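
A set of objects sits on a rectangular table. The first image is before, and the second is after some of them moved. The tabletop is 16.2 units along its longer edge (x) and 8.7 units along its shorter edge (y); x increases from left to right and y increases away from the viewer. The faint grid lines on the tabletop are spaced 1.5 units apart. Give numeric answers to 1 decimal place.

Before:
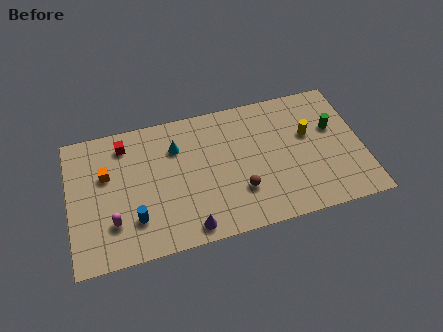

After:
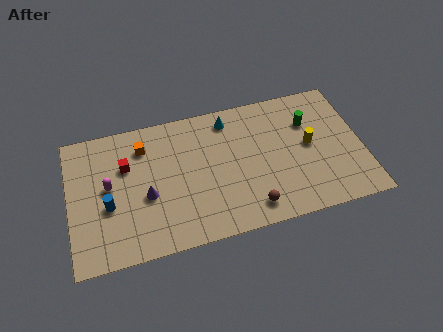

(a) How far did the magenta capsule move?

2.3

The magenta capsule moved from about (2.3, 2.4) to (2.2, 4.7), a distance of √(0.1² + 2.3²) ≈ 2.3.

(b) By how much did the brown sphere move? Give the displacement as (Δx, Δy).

(0.5, -1.2)

The brown sphere started near (9.3, 2.6) and ended near (9.8, 1.4).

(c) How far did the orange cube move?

2.5

The orange cube moved from about (2.1, 5.5) to (4.2, 6.8), a distance of √(2.1² + 1.3²) ≈ 2.5.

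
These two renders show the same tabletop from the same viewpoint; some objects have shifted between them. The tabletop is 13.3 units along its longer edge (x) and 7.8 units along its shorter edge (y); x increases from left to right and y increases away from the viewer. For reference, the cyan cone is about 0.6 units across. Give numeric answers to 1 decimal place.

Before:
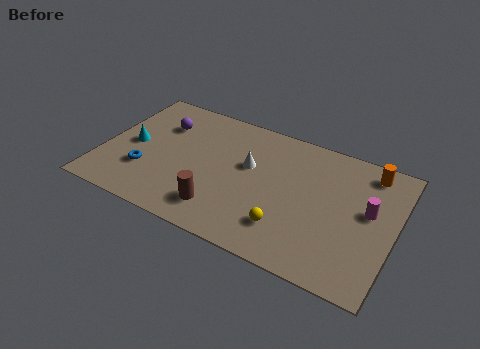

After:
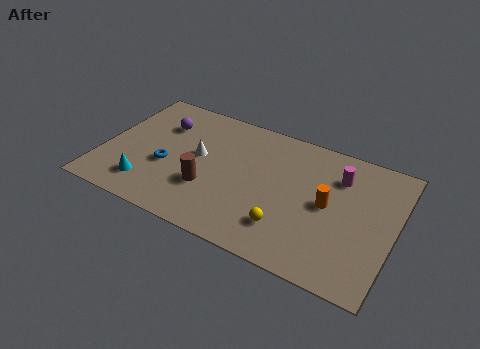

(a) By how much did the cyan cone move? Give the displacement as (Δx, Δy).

(1.0, -2.2)

The cyan cone started near (1.3, 3.8) and ended near (2.3, 1.6).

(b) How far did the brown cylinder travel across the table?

1.2

From (5.7, 1.6) to (5.0, 2.6), the brown cylinder covered √(0.7² + 1.0²) ≈ 1.2 units.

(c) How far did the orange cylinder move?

3.1

From (11.9, 6.7) to (10.3, 4.0), the orange cylinder covered √(1.6² + 2.7²) ≈ 3.1 units.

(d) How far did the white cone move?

2.3

The white cone was near (6.6, 4.7) before and (4.3, 4.3) after, so it travelled √(2.3² + 0.4²) ≈ 2.3 units.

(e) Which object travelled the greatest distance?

the orange cylinder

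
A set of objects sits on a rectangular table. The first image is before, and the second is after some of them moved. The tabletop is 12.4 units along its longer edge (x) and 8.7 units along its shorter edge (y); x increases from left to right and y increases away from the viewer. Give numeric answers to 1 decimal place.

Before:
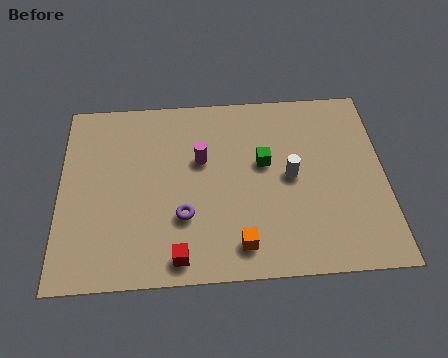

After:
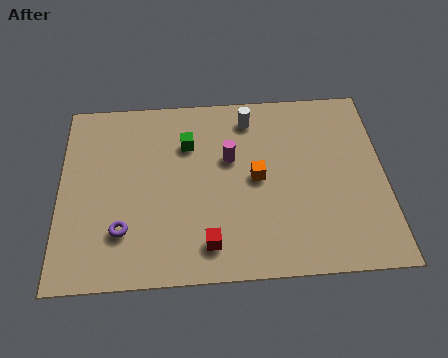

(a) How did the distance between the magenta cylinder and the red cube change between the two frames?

-0.5

They were about 4.5 units apart before and 4.0 after — 0.5 units closer together.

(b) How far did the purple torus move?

2.4

The purple torus moved from about (4.7, 2.8) to (2.4, 2.3), a distance of √(2.3² + 0.5²) ≈ 2.4.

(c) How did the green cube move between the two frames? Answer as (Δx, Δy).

(-2.9, 1.1)

The green cube was at about (7.8, 5.1) and moved to about (4.9, 6.2).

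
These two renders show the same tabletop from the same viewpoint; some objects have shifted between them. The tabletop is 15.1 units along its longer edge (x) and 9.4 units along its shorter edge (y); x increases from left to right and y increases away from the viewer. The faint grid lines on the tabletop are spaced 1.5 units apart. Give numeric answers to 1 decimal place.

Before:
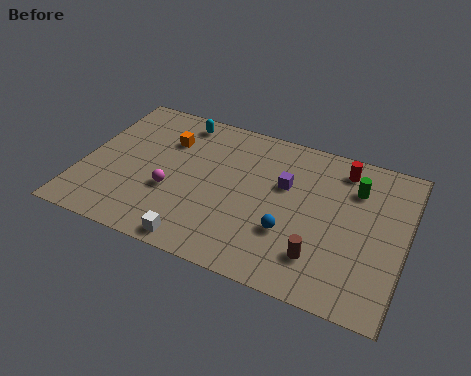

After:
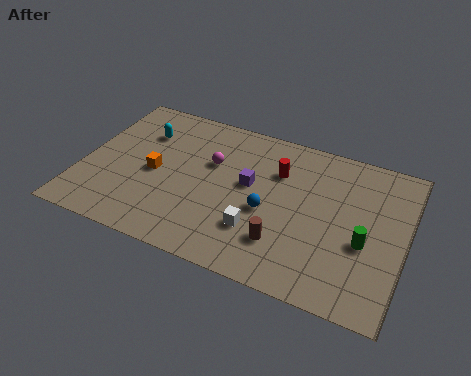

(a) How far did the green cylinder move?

3.2

The green cylinder moved from about (12.6, 6.9) to (13.3, 3.8), a distance of √(0.7² + 3.1²) ≈ 3.2.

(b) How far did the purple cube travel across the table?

1.7

The purple cube was near (9.4, 5.9) before and (7.8, 5.3) after, so it travelled √(1.6² + 0.6²) ≈ 1.7 units.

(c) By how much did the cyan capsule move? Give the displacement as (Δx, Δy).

(-1.6, -1.4)

From the two frames, the cyan capsule sits at roughly (4.1, 8.2) before and (2.5, 6.8) after.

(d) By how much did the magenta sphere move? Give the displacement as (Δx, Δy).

(1.6, 2.5)

The magenta sphere was at about (4.3, 3.5) and moved to about (5.9, 6.0).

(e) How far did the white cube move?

3.2

The white cube was near (5.9, 0.9) before and (8.5, 2.7) after, so it travelled √(2.6² + 1.8²) ≈ 3.2 units.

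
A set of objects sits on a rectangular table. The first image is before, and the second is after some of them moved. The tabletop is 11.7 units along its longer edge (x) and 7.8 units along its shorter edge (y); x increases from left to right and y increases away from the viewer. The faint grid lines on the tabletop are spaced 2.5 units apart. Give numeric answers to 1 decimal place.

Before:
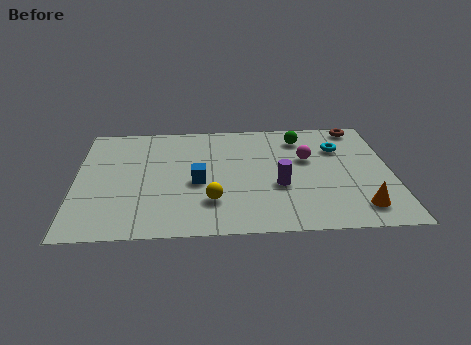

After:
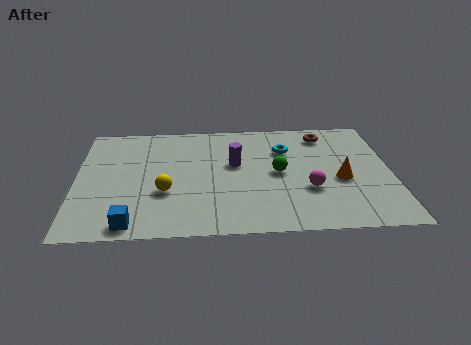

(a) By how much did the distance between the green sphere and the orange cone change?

-2.9

Before: roughly 5.3 units apart; after: 2.4. That's 2.9 units closer together.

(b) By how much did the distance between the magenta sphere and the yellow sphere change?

+0.8

They were about 4.5 units apart before and 5.3 after — 0.8 units further apart.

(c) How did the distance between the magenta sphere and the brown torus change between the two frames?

+0.9

They were about 3.0 units apart before and 3.9 after — 0.9 units further apart.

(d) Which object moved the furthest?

the blue cube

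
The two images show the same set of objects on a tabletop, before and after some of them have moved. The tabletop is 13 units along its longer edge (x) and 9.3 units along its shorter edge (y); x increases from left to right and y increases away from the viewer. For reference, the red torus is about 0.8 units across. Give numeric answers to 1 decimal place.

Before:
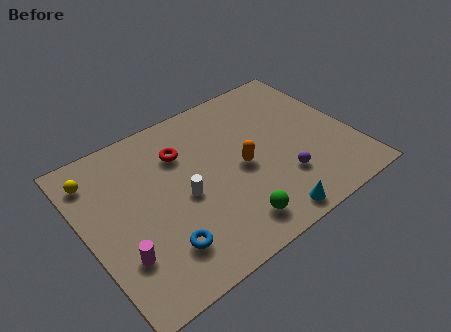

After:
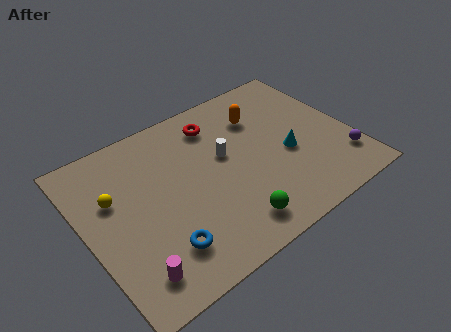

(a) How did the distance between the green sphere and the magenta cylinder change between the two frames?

-0.4

The distance was about 5.2 in the first image and 4.8 in the second, so they moved 0.4 units closer together.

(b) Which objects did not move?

the green sphere and the blue torus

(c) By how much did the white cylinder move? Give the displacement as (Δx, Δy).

(2.3, 1.2)

The white cylinder was at about (4.6, 4.2) and moved to about (6.9, 5.4).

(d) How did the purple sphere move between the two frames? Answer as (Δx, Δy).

(3.0, -0.5)

The purple sphere started near (9.2, 2.6) and ended near (12.2, 2.1).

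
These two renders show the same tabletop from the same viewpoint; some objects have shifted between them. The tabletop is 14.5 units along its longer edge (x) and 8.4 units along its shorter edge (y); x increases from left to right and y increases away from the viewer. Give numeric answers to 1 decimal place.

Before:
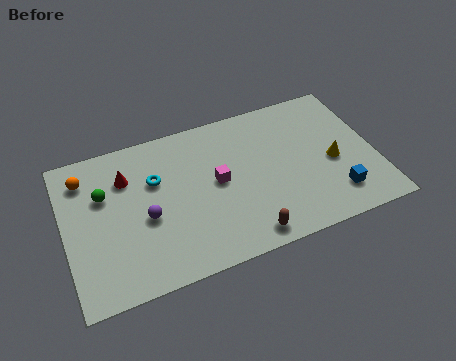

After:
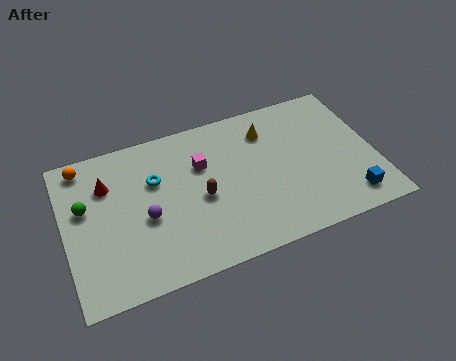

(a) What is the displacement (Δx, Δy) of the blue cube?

(0.6, -0.4)

The blue cube started near (12.4, 1.8) and ended near (13.0, 1.4).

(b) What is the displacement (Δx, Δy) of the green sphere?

(-0.9, -0.4)

The green sphere started near (1.9, 5.5) and ended near (1.0, 5.1).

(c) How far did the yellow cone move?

4.0

The yellow cone moved from about (12.5, 3.7) to (9.7, 6.5), a distance of √(2.8² + 2.8²) ≈ 4.0.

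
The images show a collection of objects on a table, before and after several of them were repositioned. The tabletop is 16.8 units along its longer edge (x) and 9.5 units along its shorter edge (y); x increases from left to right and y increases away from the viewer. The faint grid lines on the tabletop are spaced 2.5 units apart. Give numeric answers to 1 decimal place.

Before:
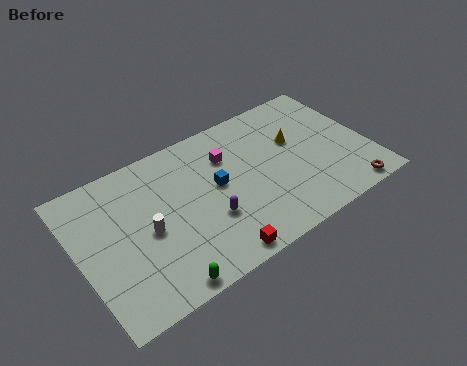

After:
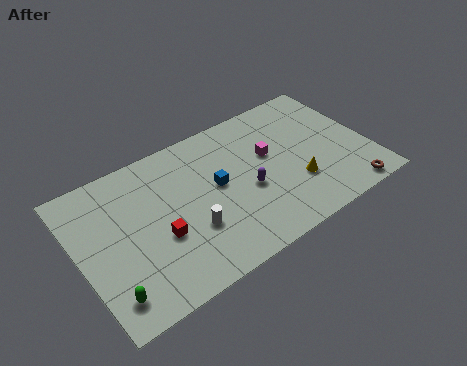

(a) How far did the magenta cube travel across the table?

2.5

From (8.9, 6.8) to (11.2, 5.7), the magenta cube covered √(2.3² + 1.1²) ≈ 2.5 units.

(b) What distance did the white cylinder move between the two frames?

2.6

The white cylinder moved from about (3.8, 4.4) to (6.1, 3.2), a distance of √(2.3² + 1.2²) ≈ 2.6.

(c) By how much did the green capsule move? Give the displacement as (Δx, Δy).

(-2.8, 0.9)

The green capsule was at about (4.0, 0.8) and moved to about (1.2, 1.7).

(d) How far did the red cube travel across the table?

3.9

The red cube was near (7.1, 0.9) before and (4.4, 3.7) after, so it travelled √(2.7² + 2.8²) ≈ 3.9 units.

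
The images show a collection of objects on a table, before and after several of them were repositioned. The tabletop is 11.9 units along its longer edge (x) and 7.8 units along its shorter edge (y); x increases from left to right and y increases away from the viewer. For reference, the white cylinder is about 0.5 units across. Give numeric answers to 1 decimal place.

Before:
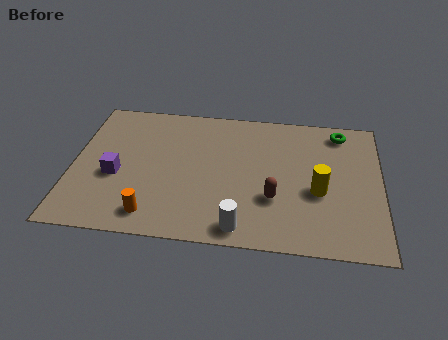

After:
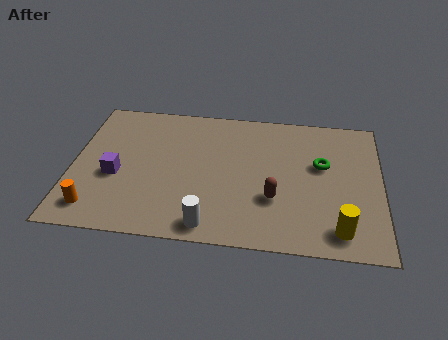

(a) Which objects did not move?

the purple cube and the brown capsule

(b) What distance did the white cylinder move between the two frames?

1.2

The white cylinder was near (6.6, 0.9) before and (5.4, 0.9) after, so it travelled √(1.2² + 0.0²) ≈ 1.2 units.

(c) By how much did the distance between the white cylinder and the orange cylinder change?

+1.0

The distance was about 3.4 in the first image and 4.4 in the second, so they moved 1.0 units further apart.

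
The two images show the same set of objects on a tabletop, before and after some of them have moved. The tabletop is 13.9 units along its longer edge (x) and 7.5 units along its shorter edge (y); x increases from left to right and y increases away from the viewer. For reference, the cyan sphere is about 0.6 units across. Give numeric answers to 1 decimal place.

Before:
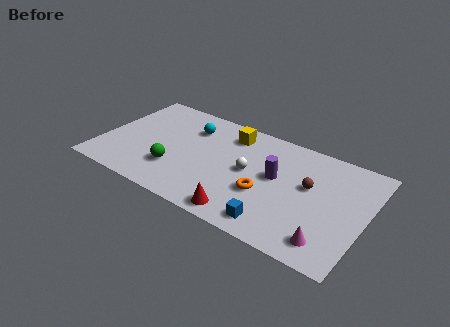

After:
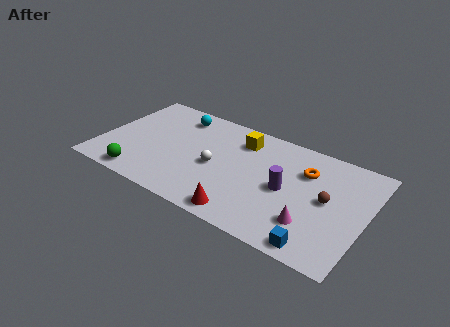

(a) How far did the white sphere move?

1.8

The white sphere was near (7.8, 3.9) before and (6.1, 3.4) after, so it travelled √(1.7² + 0.5²) ≈ 1.8 units.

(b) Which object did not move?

the red cone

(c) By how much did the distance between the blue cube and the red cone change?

+2.2

Before: roughly 1.6 units apart; after: 3.8. That's 2.2 units further apart.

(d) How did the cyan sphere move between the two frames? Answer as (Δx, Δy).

(-0.8, 0.6)

The cyan sphere was at about (4.4, 5.6) and moved to about (3.6, 6.2).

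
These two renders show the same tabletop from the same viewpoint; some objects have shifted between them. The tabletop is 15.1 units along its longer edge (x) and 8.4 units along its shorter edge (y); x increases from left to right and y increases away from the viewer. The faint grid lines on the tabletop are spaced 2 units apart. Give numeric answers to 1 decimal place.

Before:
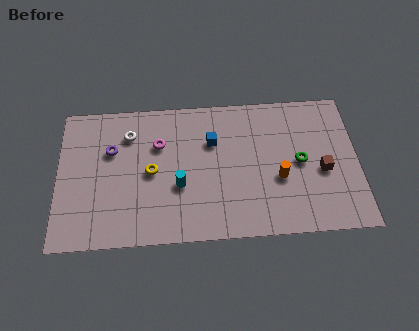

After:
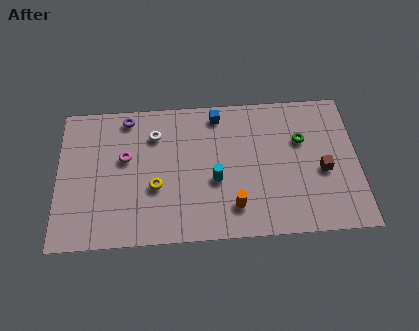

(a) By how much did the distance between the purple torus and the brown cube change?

-0.3

They were about 10.8 units apart before and 10.5 after — 0.3 units closer together.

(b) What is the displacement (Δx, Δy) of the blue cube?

(0.3, 1.6)

The blue cube was at about (7.8, 5.7) and moved to about (8.1, 7.3).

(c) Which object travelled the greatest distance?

the orange cylinder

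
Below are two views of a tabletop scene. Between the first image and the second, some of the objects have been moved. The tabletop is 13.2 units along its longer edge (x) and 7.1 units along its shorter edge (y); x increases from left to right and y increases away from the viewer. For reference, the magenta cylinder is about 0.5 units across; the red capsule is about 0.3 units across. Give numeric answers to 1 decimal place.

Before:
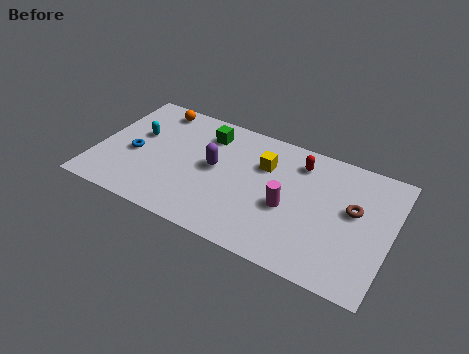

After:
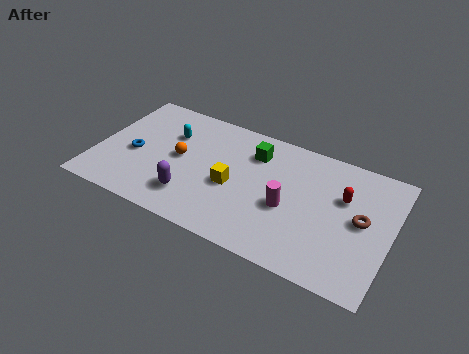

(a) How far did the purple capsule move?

2.2

The purple capsule moved from about (5.3, 3.8) to (4.5, 1.7), a distance of √(0.8² + 2.1²) ≈ 2.2.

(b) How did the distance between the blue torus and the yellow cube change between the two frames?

-1.5

The distance was about 6.0 in the first image and 4.5 in the second, so they moved 1.5 units closer together.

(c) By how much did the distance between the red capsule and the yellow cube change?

+3.3

The distance was about 1.7 in the first image and 5.0 in the second, so they moved 3.3 units further apart.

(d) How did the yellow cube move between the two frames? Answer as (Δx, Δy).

(-1.2, -1.8)

The yellow cube was at about (7.4, 4.9) and moved to about (6.2, 3.1).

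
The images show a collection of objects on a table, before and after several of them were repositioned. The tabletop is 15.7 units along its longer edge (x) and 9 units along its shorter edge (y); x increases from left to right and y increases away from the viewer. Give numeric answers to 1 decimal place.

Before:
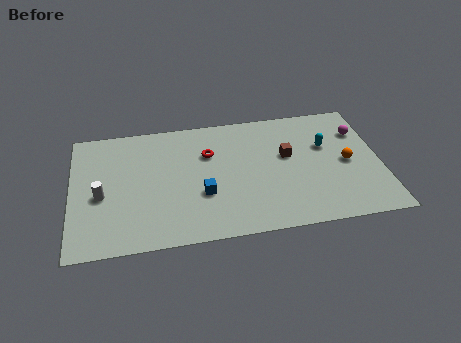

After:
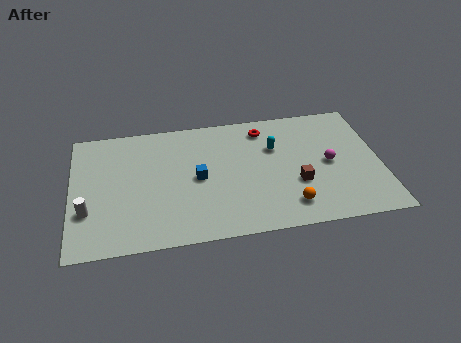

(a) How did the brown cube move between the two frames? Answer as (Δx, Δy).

(0.4, -2.1)

From the two frames, the brown cube sits at roughly (11.0, 5.3) before and (11.4, 3.2) after.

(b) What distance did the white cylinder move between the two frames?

1.2

The white cylinder moved from about (1.5, 3.9) to (0.8, 2.9), a distance of √(0.7² + 1.0²) ≈ 1.2.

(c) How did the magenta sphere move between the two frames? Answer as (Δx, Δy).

(-1.7, -2.1)

The magenta sphere was at about (14.8, 6.5) and moved to about (13.1, 4.4).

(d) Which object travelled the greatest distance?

the orange sphere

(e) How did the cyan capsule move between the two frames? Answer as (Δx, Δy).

(-2.6, 0.3)

From the two frames, the cyan capsule sits at roughly (13.0, 5.7) before and (10.4, 6.0) after.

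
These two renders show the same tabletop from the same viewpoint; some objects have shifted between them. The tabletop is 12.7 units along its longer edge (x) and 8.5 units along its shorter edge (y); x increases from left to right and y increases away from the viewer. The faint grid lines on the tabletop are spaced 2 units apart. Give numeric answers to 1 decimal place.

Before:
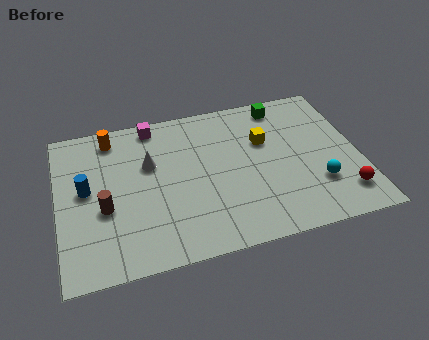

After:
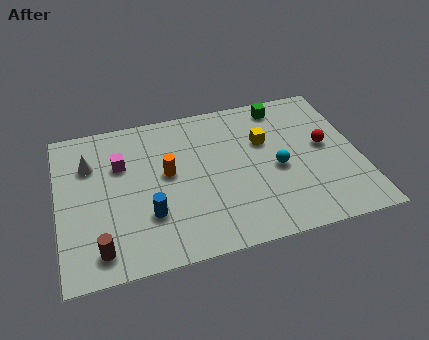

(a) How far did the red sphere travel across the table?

2.9

From (11.8, 1.7) to (11.3, 4.6), the red sphere covered √(0.5² + 2.9²) ≈ 2.9 units.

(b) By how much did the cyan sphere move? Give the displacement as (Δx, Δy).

(-1.6, 1.3)

From the two frames, the cyan sphere sits at roughly (10.8, 2.5) before and (9.2, 3.8) after.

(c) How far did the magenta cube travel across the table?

2.4

The magenta cube moved from about (4.2, 7.6) to (2.7, 5.7), a distance of √(1.5² + 1.9²) ≈ 2.4.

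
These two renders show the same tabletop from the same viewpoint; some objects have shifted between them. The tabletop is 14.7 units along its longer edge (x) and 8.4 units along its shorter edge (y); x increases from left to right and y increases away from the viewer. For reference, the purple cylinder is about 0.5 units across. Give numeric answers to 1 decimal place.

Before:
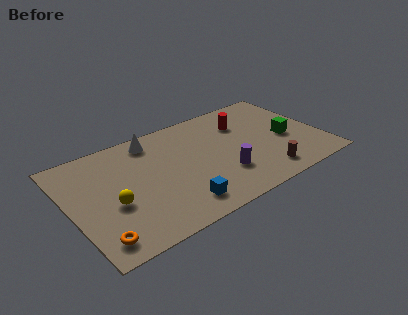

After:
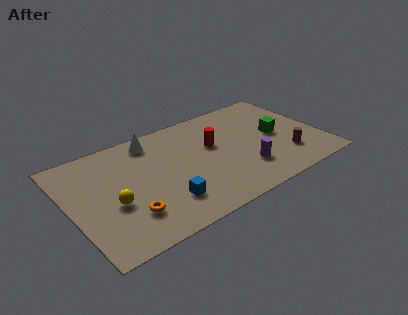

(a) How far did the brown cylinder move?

1.7

The brown cylinder was near (10.9, 1.4) before and (12.4, 2.2) after, so it travelled √(1.5² + 0.8²) ≈ 1.7 units.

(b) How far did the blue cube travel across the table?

0.9

The blue cube was near (5.8, 1.5) before and (5.1, 2.1) after, so it travelled √(0.7² + 0.6²) ≈ 0.9 units.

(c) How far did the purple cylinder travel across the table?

1.3

The purple cylinder moved from about (8.6, 2.5) to (9.9, 2.3), a distance of √(1.3² + 0.2²) ≈ 1.3.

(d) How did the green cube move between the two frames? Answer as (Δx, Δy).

(-0.5, 0.5)

The green cube was at about (12.7, 3.7) and moved to about (12.2, 4.2).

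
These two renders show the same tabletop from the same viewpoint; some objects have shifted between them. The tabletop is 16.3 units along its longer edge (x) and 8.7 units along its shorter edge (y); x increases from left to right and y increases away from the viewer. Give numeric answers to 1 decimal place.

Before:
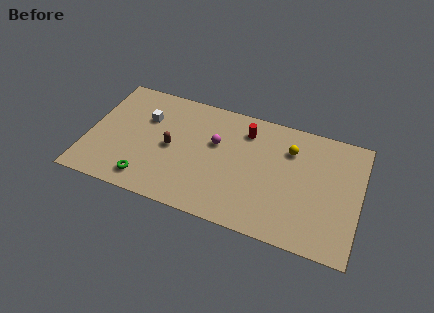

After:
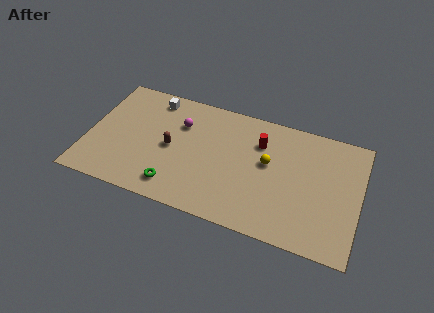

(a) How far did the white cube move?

1.6

The white cube moved from about (3.3, 5.9) to (3.6, 7.5), a distance of √(0.3² + 1.6²) ≈ 1.6.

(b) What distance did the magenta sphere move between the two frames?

2.3

The magenta sphere was near (7.6, 5.4) before and (5.4, 6.1) after, so it travelled √(2.2² + 0.7²) ≈ 2.3 units.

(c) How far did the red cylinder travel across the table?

1.1

The red cylinder moved from about (9.3, 6.9) to (10.2, 6.3), a distance of √(0.9² + 0.6²) ≈ 1.1.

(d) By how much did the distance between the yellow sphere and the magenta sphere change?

+1.0

They were about 4.5 units apart before and 5.5 after — 1.0 units further apart.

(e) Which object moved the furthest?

the magenta sphere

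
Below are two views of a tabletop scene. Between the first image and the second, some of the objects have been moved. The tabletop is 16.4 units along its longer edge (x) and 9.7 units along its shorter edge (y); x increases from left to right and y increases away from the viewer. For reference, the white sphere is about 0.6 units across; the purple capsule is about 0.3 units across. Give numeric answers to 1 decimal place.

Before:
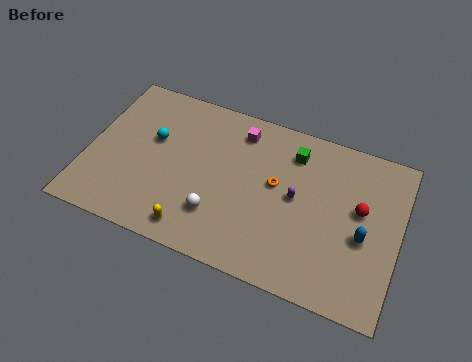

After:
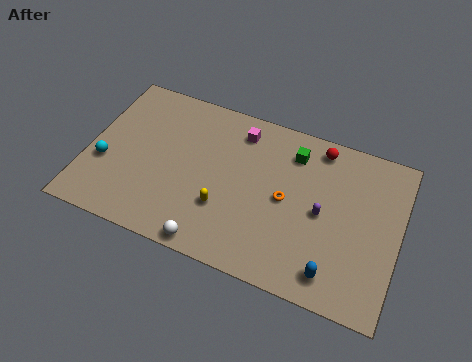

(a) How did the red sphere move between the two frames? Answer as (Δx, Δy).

(-2.4, 2.9)

From the two frames, the red sphere sits at roughly (14.3, 5.6) before and (11.9, 8.5) after.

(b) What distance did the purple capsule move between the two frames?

1.5

The purple capsule moved from about (11.0, 5.1) to (12.4, 4.7), a distance of √(1.4² + 0.4²) ≈ 1.5.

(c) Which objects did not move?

the magenta cube and the green cube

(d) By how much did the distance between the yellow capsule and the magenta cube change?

-2.0

They were about 6.9 units apart before and 4.9 after — 2.0 units closer together.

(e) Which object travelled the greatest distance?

the red sphere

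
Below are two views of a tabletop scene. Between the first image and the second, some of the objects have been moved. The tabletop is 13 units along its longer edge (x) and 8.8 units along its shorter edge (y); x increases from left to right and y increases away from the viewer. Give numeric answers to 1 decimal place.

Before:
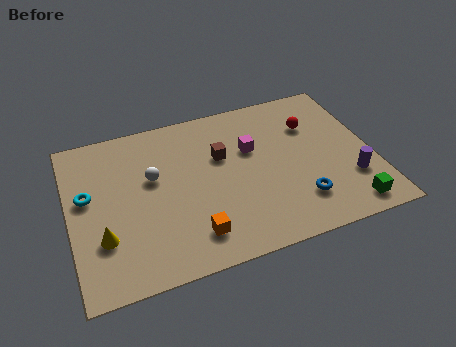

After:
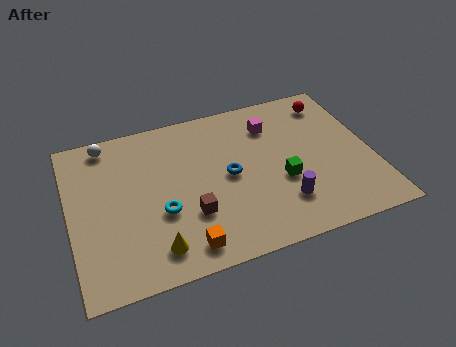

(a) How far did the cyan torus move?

3.5

The cyan torus was near (0.8, 5.1) before and (3.8, 3.3) after, so it travelled √(3.0² + 1.8²) ≈ 3.5 units.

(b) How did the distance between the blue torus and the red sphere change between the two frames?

+1.4

They were about 4.2 units apart before and 5.6 after — 1.4 units further apart.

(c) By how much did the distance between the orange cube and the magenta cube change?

+2.1

The distance was about 4.9 in the first image and 7.0 in the second, so they moved 2.1 units further apart.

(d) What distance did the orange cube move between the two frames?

0.6

The orange cube was near (5.0, 1.7) before and (4.6, 1.2) after, so it travelled √(0.4² + 0.5²) ≈ 0.6 units.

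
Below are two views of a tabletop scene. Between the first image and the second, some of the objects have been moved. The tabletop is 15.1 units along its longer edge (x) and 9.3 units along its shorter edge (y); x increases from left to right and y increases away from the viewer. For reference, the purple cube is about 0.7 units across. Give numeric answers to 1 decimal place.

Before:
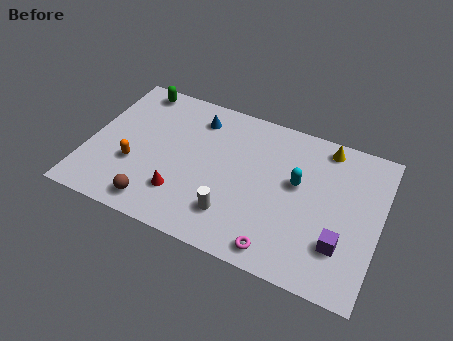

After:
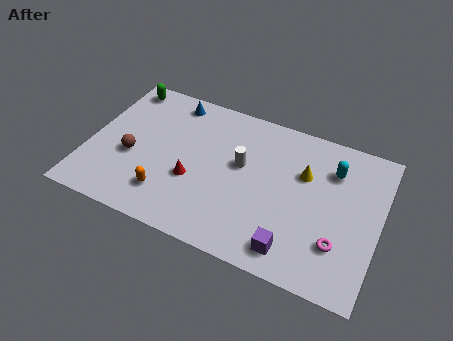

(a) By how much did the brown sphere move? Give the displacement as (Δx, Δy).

(-1.6, 2.5)

From the two frames, the brown sphere sits at roughly (3.9, 1.3) before and (2.3, 3.8) after.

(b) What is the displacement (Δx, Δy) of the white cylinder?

(0.1, 3.2)

The white cylinder was at about (7.8, 2.2) and moved to about (7.9, 5.4).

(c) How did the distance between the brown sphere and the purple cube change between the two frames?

-0.5

They were about 9.5 units apart before and 9.0 after — 0.5 units closer together.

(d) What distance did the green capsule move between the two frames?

0.7

From (1.9, 8.3) to (1.2, 8.2), the green capsule covered √(0.7² + 0.1²) ≈ 0.7 units.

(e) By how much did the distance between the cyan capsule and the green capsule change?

+2.0

The distance was about 9.4 in the first image and 11.4 in the second, so they moved 2.0 units further apart.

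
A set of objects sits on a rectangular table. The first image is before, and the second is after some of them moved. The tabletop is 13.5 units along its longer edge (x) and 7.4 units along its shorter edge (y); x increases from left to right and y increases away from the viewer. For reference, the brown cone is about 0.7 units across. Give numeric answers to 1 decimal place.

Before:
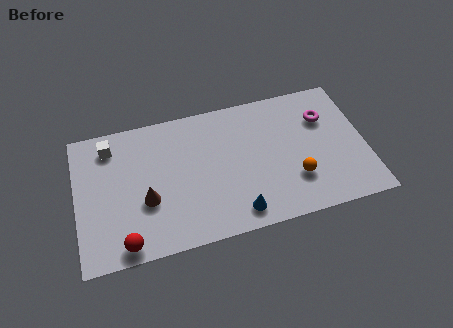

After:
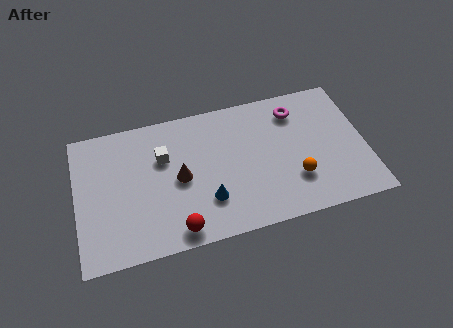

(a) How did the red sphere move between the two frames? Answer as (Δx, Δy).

(2.4, 0.1)

The red sphere started near (2.1, 0.8) and ended near (4.5, 0.9).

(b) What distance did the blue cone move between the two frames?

1.6

From (7.3, 1.1) to (6.0, 2.1), the blue cone covered √(1.3² + 1.0²) ≈ 1.6 units.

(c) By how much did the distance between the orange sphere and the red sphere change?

-2.4

Before: roughly 8.1 units apart; after: 5.7. That's 2.4 units closer together.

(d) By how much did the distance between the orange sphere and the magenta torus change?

+0.3

The distance was about 3.4 in the first image and 3.7 in the second, so they moved 0.3 units further apart.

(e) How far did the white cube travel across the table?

2.7

The white cube was near (1.7, 6.1) before and (4.1, 4.9) after, so it travelled √(2.4² + 1.2²) ≈ 2.7 units.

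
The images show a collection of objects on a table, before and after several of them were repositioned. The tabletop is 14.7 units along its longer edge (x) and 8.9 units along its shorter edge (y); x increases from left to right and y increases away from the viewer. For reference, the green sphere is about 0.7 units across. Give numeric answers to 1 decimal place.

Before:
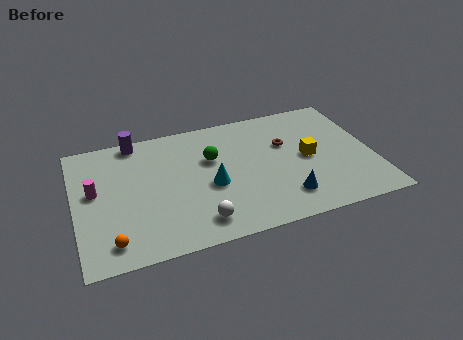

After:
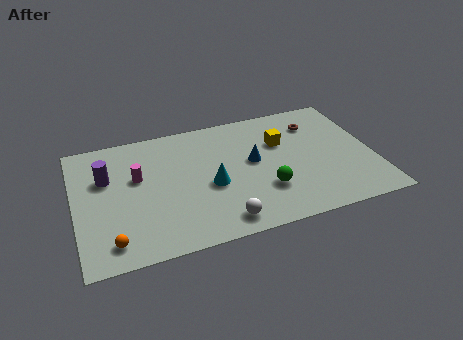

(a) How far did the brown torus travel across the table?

1.9

From (10.5, 5.7) to (12.1, 6.8), the brown torus covered √(1.6² + 1.1²) ≈ 1.9 units.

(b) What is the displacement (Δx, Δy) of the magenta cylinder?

(2.1, 0.4)

The magenta cylinder started near (1.0, 5.0) and ended near (3.1, 5.4).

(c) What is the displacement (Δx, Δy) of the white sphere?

(1.1, -0.3)

The white sphere started near (5.8, 1.5) and ended near (6.9, 1.2).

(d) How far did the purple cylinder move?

2.8

The purple cylinder was near (3.2, 8.1) before and (1.6, 5.8) after, so it travelled √(1.6² + 2.3²) ≈ 2.8 units.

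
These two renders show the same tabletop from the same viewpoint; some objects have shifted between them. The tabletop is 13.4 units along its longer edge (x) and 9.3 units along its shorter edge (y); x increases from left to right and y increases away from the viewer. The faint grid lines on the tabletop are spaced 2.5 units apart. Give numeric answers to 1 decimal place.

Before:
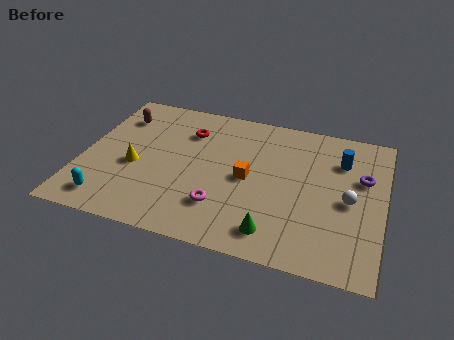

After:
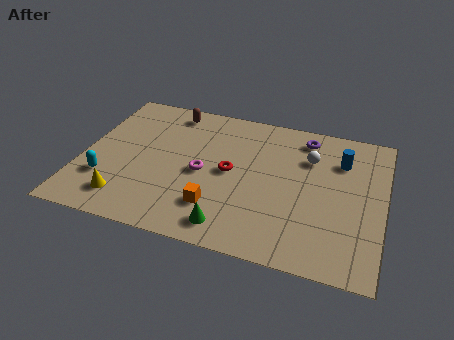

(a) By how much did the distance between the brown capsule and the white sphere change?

-4.4

Before: roughly 11.0 units apart; after: 6.6. That's 4.4 units closer together.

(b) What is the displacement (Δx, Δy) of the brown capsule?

(2.3, 1.0)

The brown capsule started near (1.3, 7.1) and ended near (3.6, 8.1).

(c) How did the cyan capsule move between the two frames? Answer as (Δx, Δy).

(-0.3, 1.3)

From the two frames, the cyan capsule sits at roughly (1.5, 1.4) before and (1.2, 2.7) after.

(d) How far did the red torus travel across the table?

3.0

From (4.5, 6.9) to (6.6, 4.7), the red torus covered √(2.1² + 2.2²) ≈ 3.0 units.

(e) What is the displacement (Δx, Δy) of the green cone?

(-1.9, -0.2)

From the two frames, the green cone sits at roughly (8.8, 1.5) before and (6.9, 1.3) after.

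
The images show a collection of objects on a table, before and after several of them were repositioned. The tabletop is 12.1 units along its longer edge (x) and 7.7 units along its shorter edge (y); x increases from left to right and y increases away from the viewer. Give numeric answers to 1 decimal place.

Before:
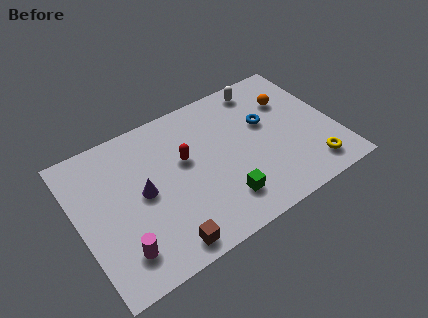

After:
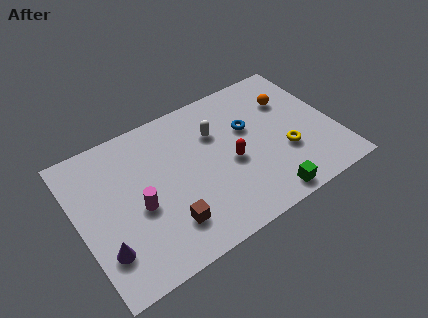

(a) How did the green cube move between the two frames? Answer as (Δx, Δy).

(1.9, -0.9)

From the two frames, the green cube sits at roughly (6.4, 1.7) before and (8.3, 0.8) after.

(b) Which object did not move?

the orange sphere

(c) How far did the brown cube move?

0.9

From (3.5, 0.9) to (3.8, 1.8), the brown cube covered √(0.3² + 0.9²) ≈ 0.9 units.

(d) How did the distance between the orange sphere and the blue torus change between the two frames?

+0.7

They were about 1.5 units apart before and 2.2 after — 0.7 units further apart.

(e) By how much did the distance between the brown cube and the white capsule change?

-3.6

They were about 8.1 units apart before and 4.5 after — 3.6 units closer together.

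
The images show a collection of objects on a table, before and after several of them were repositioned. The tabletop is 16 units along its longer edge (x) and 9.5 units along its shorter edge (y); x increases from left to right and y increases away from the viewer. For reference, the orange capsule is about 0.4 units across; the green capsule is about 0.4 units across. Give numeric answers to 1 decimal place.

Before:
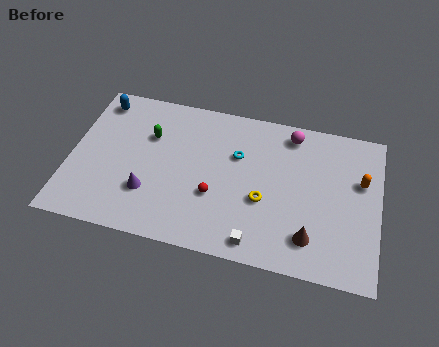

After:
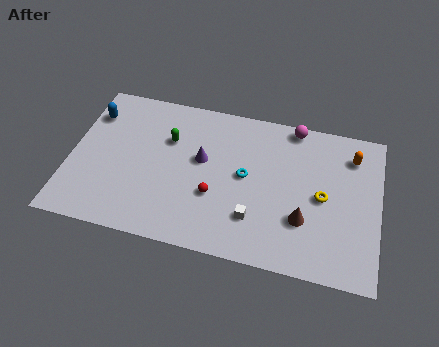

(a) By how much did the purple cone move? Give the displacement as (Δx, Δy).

(2.6, 2.7)

The purple cone was at about (4.2, 2.8) and moved to about (6.8, 5.5).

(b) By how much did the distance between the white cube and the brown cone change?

-0.3

They were about 2.8 units apart before and 2.5 after — 0.3 units closer together.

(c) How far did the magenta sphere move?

0.5

From (11.3, 8.2) to (11.4, 8.7), the magenta sphere covered √(0.1² + 0.5²) ≈ 0.5 units.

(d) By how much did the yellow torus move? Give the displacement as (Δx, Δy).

(3.0, 0.9)

The yellow torus started near (10.1, 3.7) and ended near (13.1, 4.6).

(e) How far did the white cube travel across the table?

1.4

The white cube moved from about (9.9, 1.1) to (9.7, 2.5), a distance of √(0.2² + 1.4²) ≈ 1.4.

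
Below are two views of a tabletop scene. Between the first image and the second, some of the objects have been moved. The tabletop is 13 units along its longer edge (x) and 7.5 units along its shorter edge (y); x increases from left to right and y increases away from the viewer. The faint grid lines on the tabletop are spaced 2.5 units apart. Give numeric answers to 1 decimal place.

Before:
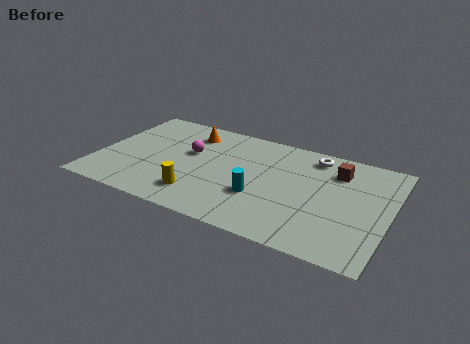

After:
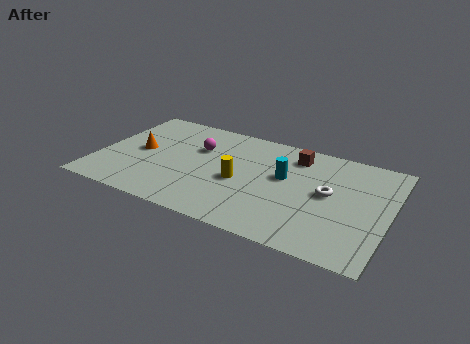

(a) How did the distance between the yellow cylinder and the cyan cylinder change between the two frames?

-0.6

Before: roughly 2.8 units apart; after: 2.2. That's 0.6 units closer together.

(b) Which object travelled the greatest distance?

the orange cone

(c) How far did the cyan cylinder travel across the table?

2.0

The cyan cylinder was near (7.4, 2.6) before and (8.3, 4.4) after, so it travelled √(0.9² + 1.8²) ≈ 2.0 units.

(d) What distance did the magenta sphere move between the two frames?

0.6

The magenta sphere moved from about (4.0, 4.5) to (4.3, 5.0), a distance of √(0.3² + 0.5²) ≈ 0.6.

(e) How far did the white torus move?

2.6

The white torus moved from about (9.4, 6.4) to (10.3, 4.0), a distance of √(0.9² + 2.4²) ≈ 2.6.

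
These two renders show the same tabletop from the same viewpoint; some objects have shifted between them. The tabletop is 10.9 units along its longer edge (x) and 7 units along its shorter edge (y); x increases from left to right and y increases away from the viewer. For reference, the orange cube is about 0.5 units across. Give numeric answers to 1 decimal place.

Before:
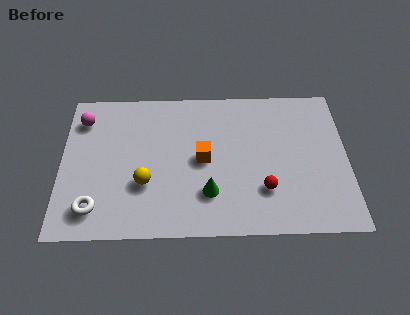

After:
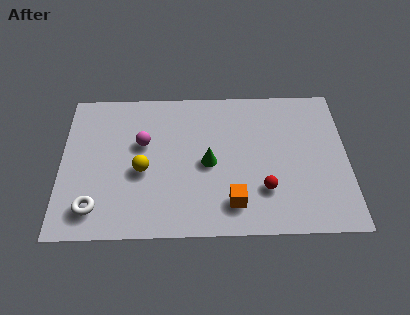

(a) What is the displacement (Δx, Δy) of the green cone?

(0.0, 1.4)

The green cone was at about (5.6, 1.9) and moved to about (5.6, 3.3).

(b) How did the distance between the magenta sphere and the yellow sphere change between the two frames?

-2.6

The distance was about 3.9 in the first image and 1.3 in the second, so they moved 2.6 units closer together.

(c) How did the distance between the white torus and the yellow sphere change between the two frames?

+0.3

Before: roughly 2.2 units apart; after: 2.5. That's 0.3 units further apart.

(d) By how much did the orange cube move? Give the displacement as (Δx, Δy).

(1.1, -2.1)

The orange cube was at about (5.4, 3.5) and moved to about (6.5, 1.4).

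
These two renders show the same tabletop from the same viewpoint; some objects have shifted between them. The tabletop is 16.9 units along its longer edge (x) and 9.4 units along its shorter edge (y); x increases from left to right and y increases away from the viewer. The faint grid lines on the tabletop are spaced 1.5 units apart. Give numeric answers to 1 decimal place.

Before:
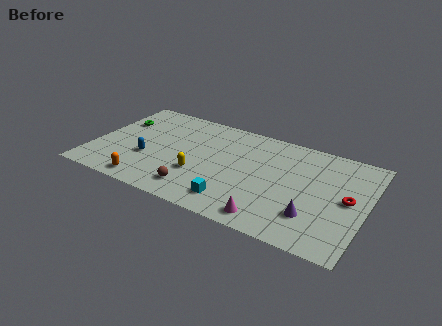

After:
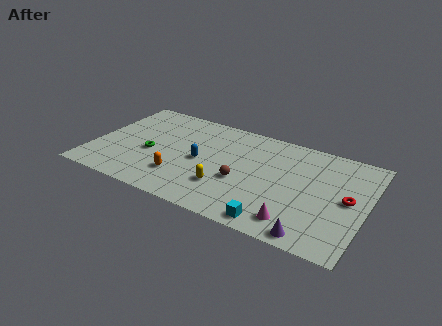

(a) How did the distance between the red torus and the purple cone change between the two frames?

+1.3

They were about 3.0 units apart before and 4.3 after — 1.3 units further apart.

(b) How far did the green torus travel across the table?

3.4

From (1.2, 6.4) to (3.6, 4.0), the green torus covered √(2.4² + 2.4²) ≈ 3.4 units.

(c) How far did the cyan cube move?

2.7

From (9.2, 1.7) to (11.8, 1.0), the cyan cube covered √(2.6² + 0.7²) ≈ 2.7 units.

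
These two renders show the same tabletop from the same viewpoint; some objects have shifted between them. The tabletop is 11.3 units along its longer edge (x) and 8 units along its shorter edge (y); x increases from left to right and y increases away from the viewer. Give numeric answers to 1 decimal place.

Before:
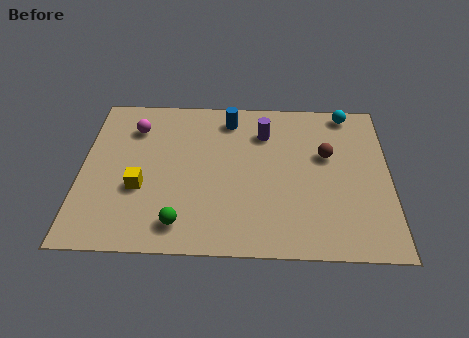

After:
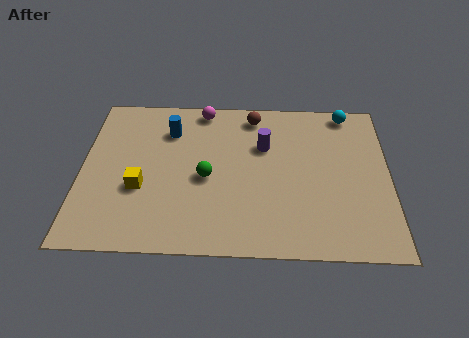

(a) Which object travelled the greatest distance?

the brown sphere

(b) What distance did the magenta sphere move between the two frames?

2.7

The magenta sphere moved from about (1.9, 6.1) to (4.4, 7.2), a distance of √(2.5² + 1.1²) ≈ 2.7.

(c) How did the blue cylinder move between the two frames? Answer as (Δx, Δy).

(-2.2, -0.7)

The blue cylinder was at about (5.4, 6.7) and moved to about (3.2, 6.0).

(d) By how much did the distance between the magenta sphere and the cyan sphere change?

-2.6

They were about 8.0 units apart before and 5.4 after — 2.6 units closer together.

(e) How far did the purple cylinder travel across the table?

0.7

From (6.7, 6.0) to (6.7, 5.3), the purple cylinder covered √(0.0² + 0.7²) ≈ 0.7 units.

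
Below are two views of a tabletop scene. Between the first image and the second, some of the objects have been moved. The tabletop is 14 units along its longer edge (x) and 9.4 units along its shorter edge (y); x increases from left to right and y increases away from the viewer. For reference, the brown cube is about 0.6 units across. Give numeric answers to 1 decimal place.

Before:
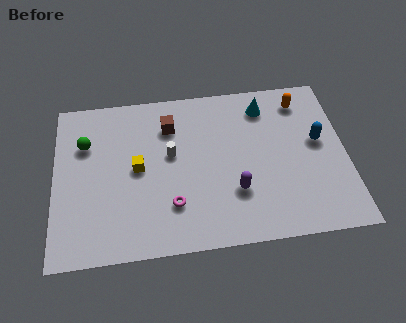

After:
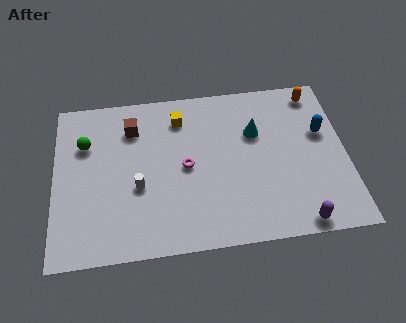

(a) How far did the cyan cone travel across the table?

1.6

The cyan cone was near (10.2, 7.7) before and (9.7, 6.2) after, so it travelled √(0.5² + 1.5²) ≈ 1.6 units.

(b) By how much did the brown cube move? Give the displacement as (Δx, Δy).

(-1.8, 0.1)

The brown cube was at about (5.6, 7.1) and moved to about (3.8, 7.2).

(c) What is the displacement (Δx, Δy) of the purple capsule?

(2.9, -2.1)

The purple capsule was at about (8.6, 2.9) and moved to about (11.5, 0.8).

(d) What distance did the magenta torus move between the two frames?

2.2

The magenta torus moved from about (5.6, 2.5) to (6.3, 4.6), a distance of √(0.7² + 2.1²) ≈ 2.2.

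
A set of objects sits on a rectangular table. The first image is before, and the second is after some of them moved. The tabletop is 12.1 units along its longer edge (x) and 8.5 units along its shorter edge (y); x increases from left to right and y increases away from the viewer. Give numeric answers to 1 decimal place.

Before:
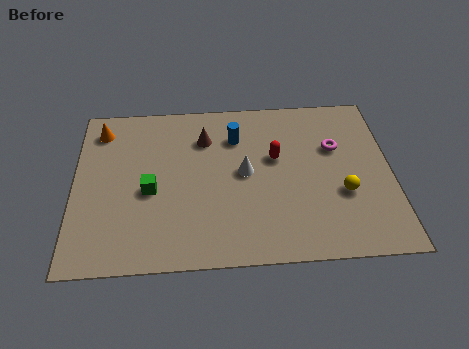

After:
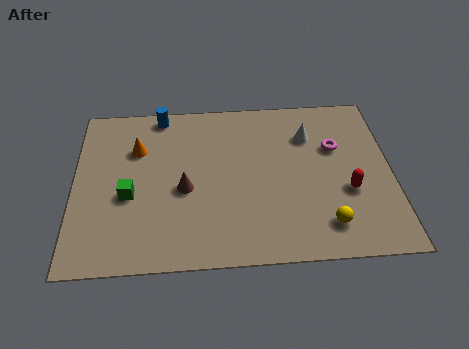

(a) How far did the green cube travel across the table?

0.8

The green cube was near (2.9, 3.7) before and (2.1, 3.5) after, so it travelled √(0.8² + 0.2²) ≈ 0.8 units.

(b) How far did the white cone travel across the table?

3.1

The white cone moved from about (6.5, 4.4) to (9.0, 6.2), a distance of √(2.5² + 1.8²) ≈ 3.1.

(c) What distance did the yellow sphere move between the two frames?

1.7

The yellow sphere was near (10.2, 3.1) before and (9.5, 1.6) after, so it travelled √(0.7² + 1.5²) ≈ 1.7 units.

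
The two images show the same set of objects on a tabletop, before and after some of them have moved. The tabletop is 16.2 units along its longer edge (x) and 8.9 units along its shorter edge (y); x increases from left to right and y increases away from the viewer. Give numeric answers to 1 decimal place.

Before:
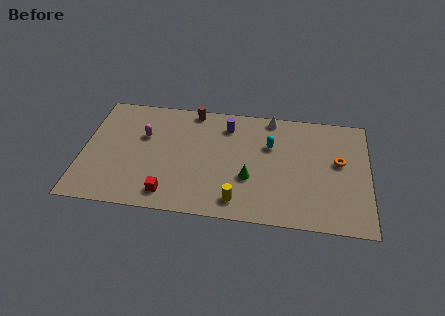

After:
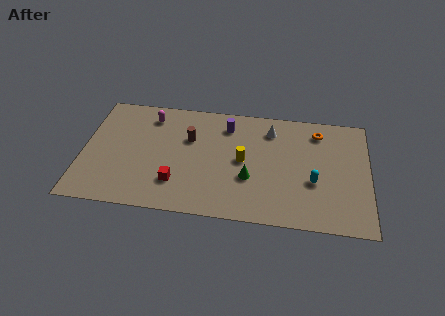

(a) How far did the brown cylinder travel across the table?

2.3

From (6.1, 8.1) to (6.0, 5.8), the brown cylinder covered √(0.1² + 2.3²) ≈ 2.3 units.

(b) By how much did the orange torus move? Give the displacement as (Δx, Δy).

(-1.2, 2.2)

From the two frames, the orange torus sits at roughly (14.5, 5.1) before and (13.3, 7.3) after.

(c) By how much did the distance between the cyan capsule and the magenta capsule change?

+3.0

Before: roughly 7.2 units apart; after: 10.2. That's 3.0 units further apart.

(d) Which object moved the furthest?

the cyan capsule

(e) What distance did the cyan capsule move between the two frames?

3.5

The cyan capsule was near (10.6, 5.9) before and (13.1, 3.4) after, so it travelled √(2.5² + 2.5²) ≈ 3.5 units.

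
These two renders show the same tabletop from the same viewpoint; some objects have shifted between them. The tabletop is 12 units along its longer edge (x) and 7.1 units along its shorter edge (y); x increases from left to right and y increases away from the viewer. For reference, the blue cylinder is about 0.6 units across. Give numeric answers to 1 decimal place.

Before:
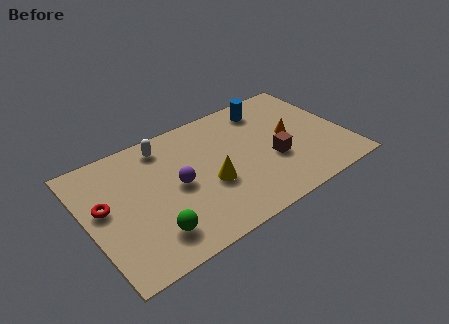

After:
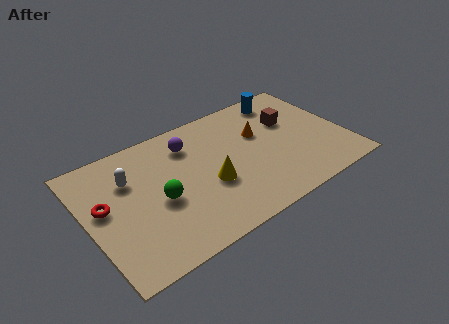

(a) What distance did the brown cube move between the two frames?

2.2

The brown cube moved from about (8.5, 2.7) to (9.7, 4.6), a distance of √(1.2² + 1.9²) ≈ 2.2.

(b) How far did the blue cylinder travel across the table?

0.9

The blue cylinder was near (8.8, 5.9) before and (9.7, 6.1) after, so it travelled √(0.9² + 0.2²) ≈ 0.9 units.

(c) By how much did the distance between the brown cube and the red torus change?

+1.1

Before: roughly 7.8 units apart; after: 8.9. That's 1.1 units further apart.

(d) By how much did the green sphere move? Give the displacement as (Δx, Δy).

(0.6, 1.6)

From the two frames, the green sphere sits at roughly (2.6, 1.5) before and (3.2, 3.1) after.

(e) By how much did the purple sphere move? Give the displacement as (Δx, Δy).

(0.9, 2.0)

The purple sphere started near (4.1, 3.5) and ended near (5.0, 5.5).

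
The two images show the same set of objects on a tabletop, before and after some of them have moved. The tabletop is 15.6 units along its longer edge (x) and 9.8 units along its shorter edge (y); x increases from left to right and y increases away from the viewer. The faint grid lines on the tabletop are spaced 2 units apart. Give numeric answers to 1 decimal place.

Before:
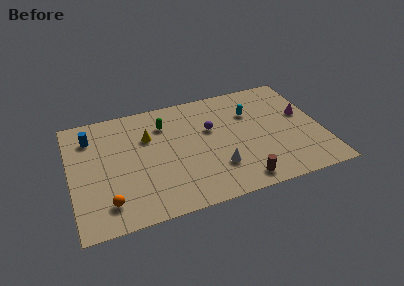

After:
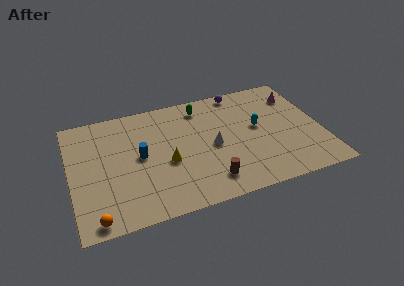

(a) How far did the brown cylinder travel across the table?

2.0

The brown cylinder moved from about (10.2, 1.2) to (8.3, 1.8), a distance of √(1.9² + 0.6²) ≈ 2.0.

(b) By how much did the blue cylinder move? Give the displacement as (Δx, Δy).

(2.9, -2.5)

The blue cylinder was at about (1.4, 7.6) and moved to about (4.3, 5.1).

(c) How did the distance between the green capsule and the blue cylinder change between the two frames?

+0.5

The distance was about 4.6 in the first image and 5.1 in the second, so they moved 0.5 units further apart.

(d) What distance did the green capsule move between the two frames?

2.5

The green capsule was near (6.0, 7.4) before and (8.4, 8.2) after, so it travelled √(2.4² + 0.8²) ≈ 2.5 units.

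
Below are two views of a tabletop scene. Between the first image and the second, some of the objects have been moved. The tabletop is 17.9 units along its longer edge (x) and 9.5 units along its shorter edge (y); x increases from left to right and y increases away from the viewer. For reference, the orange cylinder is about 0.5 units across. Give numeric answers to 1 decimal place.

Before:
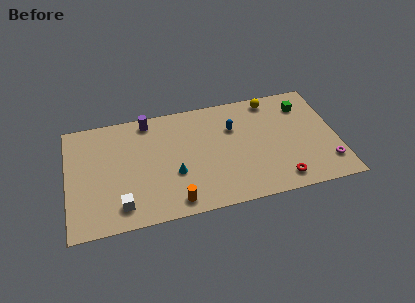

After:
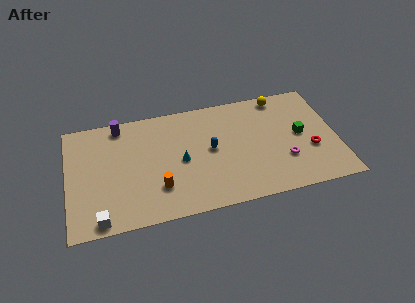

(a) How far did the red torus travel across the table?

3.0

The red torus moved from about (13.9, 1.4) to (16.1, 3.5), a distance of √(2.2² + 2.1²) ≈ 3.0.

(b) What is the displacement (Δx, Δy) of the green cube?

(-0.4, -2.5)

The green cube was at about (15.9, 7.4) and moved to about (15.5, 4.9).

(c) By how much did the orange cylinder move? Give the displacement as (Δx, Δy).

(-1.0, 1.4)

The orange cylinder was at about (6.9, 1.2) and moved to about (5.9, 2.6).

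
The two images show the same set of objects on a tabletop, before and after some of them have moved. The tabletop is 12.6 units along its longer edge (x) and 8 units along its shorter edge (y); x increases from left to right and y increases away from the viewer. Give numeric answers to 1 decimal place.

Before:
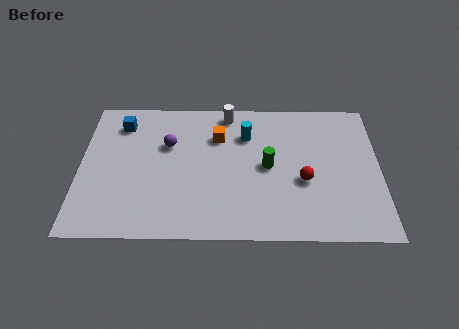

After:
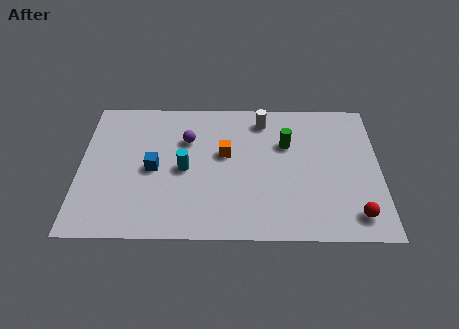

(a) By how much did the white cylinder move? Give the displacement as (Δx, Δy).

(1.5, -0.4)

The white cylinder was at about (6.2, 7.1) and moved to about (7.7, 6.7).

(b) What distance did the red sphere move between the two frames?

2.8

The red sphere was near (9.4, 3.2) before and (11.5, 1.3) after, so it travelled √(2.1² + 1.9²) ≈ 2.8 units.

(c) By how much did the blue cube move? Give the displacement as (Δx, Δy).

(1.4, -2.6)

The blue cube started near (1.7, 6.4) and ended near (3.1, 3.8).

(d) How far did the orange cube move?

1.0

From (5.8, 5.7) to (6.1, 4.7), the orange cube covered √(0.3² + 1.0²) ≈ 1.0 units.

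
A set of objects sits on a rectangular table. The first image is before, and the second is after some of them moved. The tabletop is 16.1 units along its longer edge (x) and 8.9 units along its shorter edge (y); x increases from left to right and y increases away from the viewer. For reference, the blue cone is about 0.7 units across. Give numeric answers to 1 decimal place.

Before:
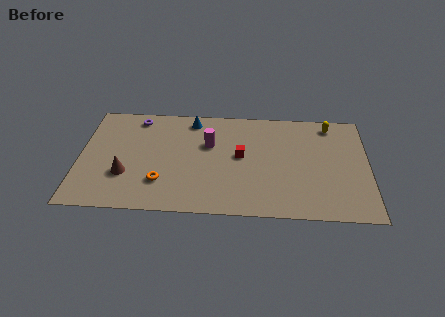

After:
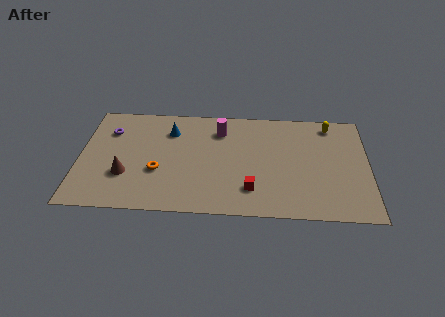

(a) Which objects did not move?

the yellow capsule and the brown cone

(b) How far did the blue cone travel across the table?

1.6

The blue cone moved from about (6.2, 7.7) to (5.0, 6.7), a distance of √(1.2² + 1.0²) ≈ 1.6.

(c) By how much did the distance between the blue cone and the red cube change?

+2.5

They were about 4.0 units apart before and 6.5 after — 2.5 units further apart.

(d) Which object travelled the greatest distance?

the red cube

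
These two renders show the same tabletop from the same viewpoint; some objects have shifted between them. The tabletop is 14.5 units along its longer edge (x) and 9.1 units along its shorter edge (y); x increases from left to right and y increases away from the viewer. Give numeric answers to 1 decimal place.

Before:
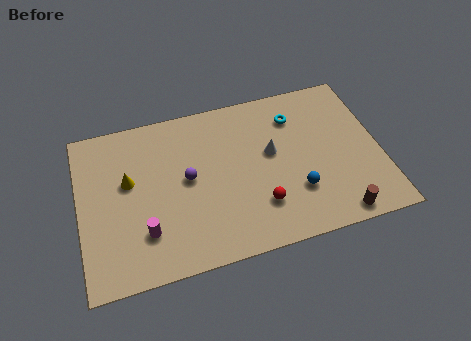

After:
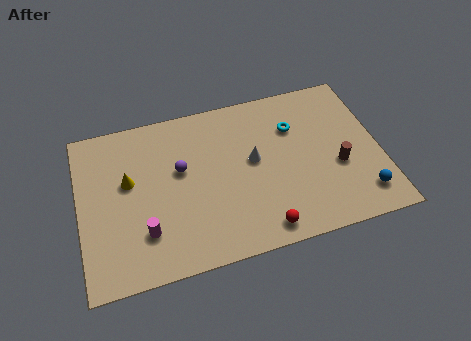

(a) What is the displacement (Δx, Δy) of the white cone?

(-0.9, -0.2)

From the two frames, the white cone sits at roughly (9.3, 5.2) before and (8.4, 5.0) after.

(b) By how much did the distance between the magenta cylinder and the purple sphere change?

+0.3

Before: roughly 3.3 units apart; after: 3.6. That's 0.3 units further apart.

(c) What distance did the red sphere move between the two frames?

1.3

From (8.5, 2.4) to (8.5, 1.1), the red sphere covered √(0.0² + 1.3²) ≈ 1.3 units.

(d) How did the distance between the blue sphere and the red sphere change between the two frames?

+3.1

Before: roughly 1.8 units apart; after: 4.9. That's 3.1 units further apart.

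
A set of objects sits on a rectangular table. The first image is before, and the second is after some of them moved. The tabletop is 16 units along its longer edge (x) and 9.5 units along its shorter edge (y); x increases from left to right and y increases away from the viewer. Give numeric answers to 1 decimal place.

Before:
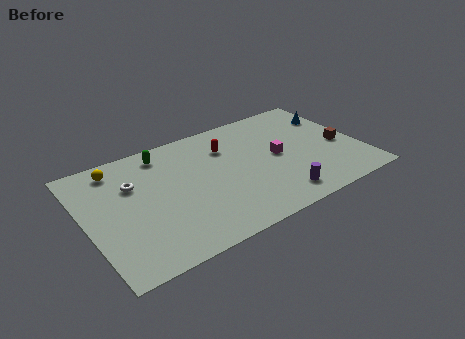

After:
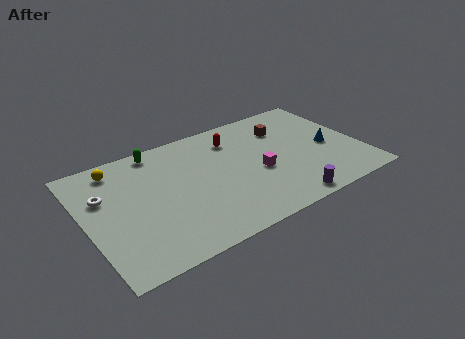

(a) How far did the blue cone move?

2.7

The blue cone moved from about (15.0, 6.9) to (14.2, 4.3), a distance of √(0.8² + 2.6²) ≈ 2.7.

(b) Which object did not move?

the yellow sphere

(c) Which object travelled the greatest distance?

the brown cube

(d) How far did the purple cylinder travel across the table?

0.7

The purple cylinder was near (10.6, 1.5) before and (10.9, 0.9) after, so it travelled √(0.3² + 0.6²) ≈ 0.7 units.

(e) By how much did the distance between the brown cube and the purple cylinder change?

+1.2

They were about 5.0 units apart before and 6.2 after — 1.2 units further apart.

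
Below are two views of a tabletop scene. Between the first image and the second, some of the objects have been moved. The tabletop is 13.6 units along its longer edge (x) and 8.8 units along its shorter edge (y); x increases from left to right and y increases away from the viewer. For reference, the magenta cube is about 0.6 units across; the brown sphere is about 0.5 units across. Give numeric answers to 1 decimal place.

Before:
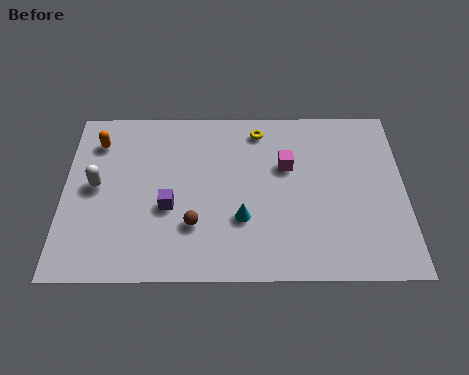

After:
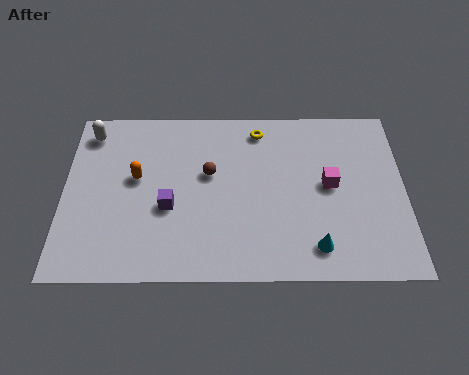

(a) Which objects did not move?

the yellow torus and the purple cube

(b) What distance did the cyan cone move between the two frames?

3.2

The cyan cone moved from about (7.1, 2.9) to (10.0, 1.5), a distance of √(2.9² + 1.4²) ≈ 3.2.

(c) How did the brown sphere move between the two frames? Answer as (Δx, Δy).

(0.6, 2.6)

The brown sphere started near (5.2, 2.6) and ended near (5.8, 5.2).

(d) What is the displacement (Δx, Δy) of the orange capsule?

(1.6, -1.9)

The orange capsule was at about (1.3, 6.9) and moved to about (2.9, 5.0).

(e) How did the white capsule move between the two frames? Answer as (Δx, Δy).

(-0.3, 2.8)

The white capsule started near (1.3, 4.6) and ended near (1.0, 7.4).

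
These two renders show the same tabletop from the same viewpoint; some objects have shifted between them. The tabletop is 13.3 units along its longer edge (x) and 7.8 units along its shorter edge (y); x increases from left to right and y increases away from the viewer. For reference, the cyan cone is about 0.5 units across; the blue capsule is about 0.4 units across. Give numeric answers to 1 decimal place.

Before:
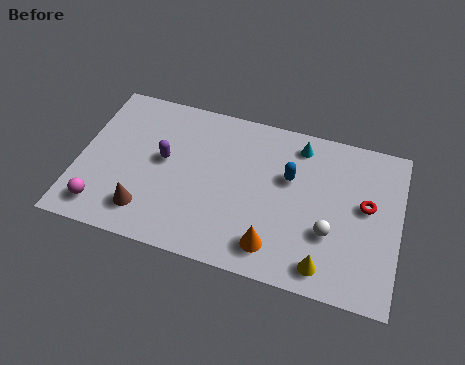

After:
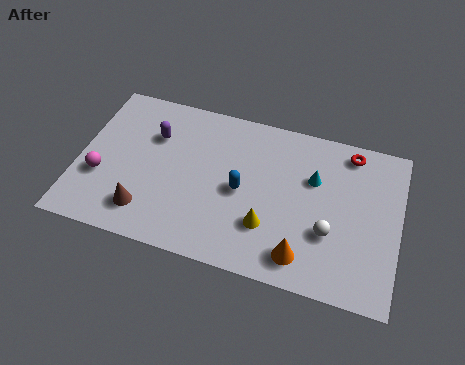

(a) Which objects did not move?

the brown cone and the white sphere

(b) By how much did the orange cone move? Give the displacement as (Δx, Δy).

(1.2, -0.1)

The orange cone started near (8.3, 1.4) and ended near (9.5, 1.3).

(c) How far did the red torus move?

2.5

From (11.9, 4.4) to (11.1, 6.8), the red torus covered √(0.8² + 2.4²) ≈ 2.5 units.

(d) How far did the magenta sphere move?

1.5

The magenta sphere moved from about (1.2, 1.3) to (1.0, 2.8), a distance of √(0.2² + 1.5²) ≈ 1.5.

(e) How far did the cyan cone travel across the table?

1.7

The cyan cone moved from about (9.0, 6.6) to (9.7, 5.1), a distance of √(0.7² + 1.5²) ≈ 1.7.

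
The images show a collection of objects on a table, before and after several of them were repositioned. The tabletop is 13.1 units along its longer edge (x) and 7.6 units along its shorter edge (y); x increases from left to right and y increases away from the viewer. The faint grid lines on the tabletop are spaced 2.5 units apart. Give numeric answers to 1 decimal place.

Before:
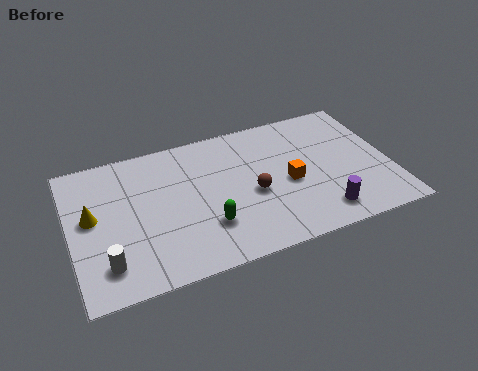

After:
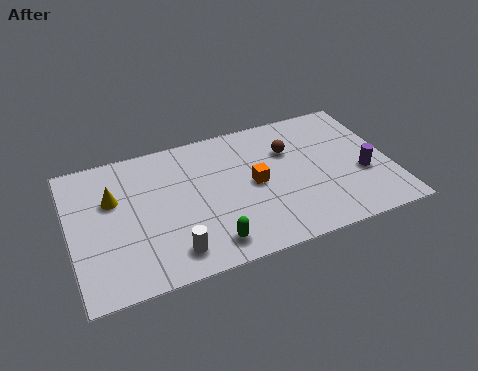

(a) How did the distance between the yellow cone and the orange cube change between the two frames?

-2.2

Before: roughly 8.0 units apart; after: 5.8. That's 2.2 units closer together.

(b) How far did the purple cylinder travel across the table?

2.5

The purple cylinder was near (10.0, 1.3) before and (11.9, 2.9) after, so it travelled √(1.9² + 1.6²) ≈ 2.5 units.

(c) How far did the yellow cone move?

1.1

The yellow cone moved from about (0.9, 4.2) to (1.8, 4.9), a distance of √(0.9² + 0.7²) ≈ 1.1.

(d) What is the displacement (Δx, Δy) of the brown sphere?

(1.7, 1.9)

The brown sphere started near (7.4, 3.3) and ended near (9.1, 5.2).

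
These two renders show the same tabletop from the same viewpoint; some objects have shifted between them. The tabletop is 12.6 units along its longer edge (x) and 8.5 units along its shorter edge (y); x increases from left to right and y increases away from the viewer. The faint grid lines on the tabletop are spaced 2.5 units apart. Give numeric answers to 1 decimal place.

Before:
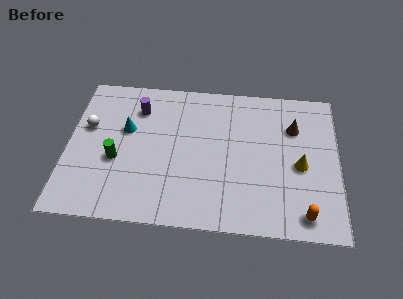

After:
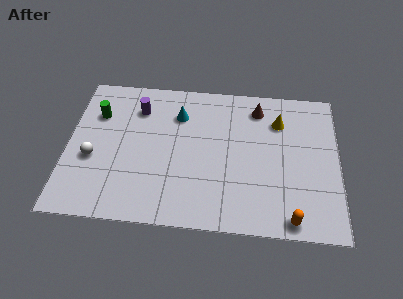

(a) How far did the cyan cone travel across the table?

2.6

The cyan cone moved from about (2.7, 5.2) to (5.1, 6.3), a distance of √(2.4² + 1.1²) ≈ 2.6.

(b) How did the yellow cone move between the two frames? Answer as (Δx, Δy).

(-1.0, 2.5)

From the two frames, the yellow cone sits at roughly (10.8, 3.8) before and (9.8, 6.3) after.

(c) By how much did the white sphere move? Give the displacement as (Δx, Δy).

(0.3, -1.8)

The white sphere started near (0.9, 5.2) and ended near (1.2, 3.4).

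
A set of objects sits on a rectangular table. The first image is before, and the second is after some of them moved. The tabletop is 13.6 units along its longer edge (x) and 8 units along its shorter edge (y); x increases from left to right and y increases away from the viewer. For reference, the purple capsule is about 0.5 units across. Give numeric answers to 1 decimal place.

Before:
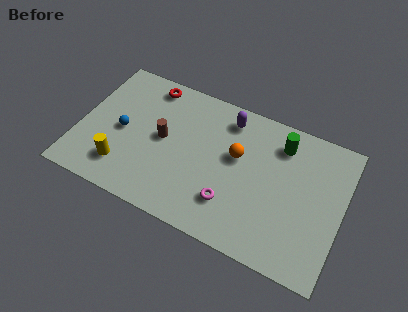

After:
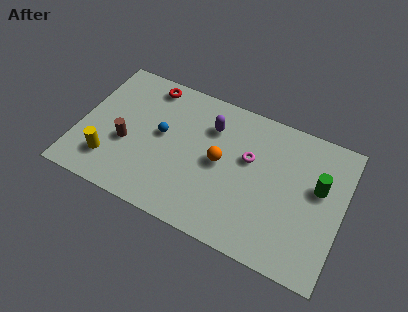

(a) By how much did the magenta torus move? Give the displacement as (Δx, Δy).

(0.6, 2.8)

The magenta torus was at about (8.1, 2.1) and moved to about (8.7, 4.9).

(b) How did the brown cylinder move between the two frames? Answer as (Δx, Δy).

(-1.8, -1.0)

The brown cylinder started near (4.3, 4.2) and ended near (2.5, 3.2).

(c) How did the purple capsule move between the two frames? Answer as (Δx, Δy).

(-0.8, -0.8)

The purple capsule started near (7.4, 6.7) and ended near (6.6, 5.9).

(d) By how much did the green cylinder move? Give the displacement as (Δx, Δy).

(2.1, -1.6)

The green cylinder started near (10.2, 6.4) and ended near (12.3, 4.8).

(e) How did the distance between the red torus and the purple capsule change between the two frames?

-0.6

Before: roughly 4.2 units apart; after: 3.6. That's 0.6 units closer together.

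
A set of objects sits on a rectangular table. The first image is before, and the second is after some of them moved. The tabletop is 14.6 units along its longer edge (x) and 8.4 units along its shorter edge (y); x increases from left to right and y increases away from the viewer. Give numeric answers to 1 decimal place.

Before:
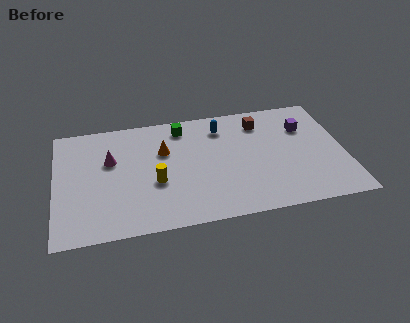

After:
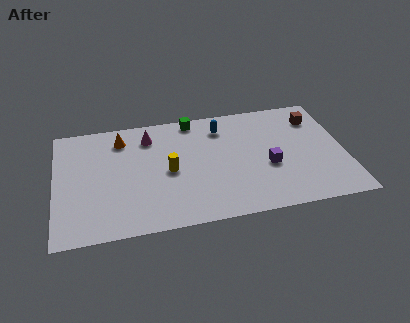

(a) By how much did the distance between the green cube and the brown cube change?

+2.3

Before: roughly 4.0 units apart; after: 6.3. That's 2.3 units further apart.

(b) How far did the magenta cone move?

2.4

From (2.8, 5.3) to (4.8, 6.7), the magenta cone covered √(2.0² + 1.4²) ≈ 2.4 units.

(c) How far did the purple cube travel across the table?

3.2

The purple cube was near (12.7, 5.9) before and (10.7, 3.4) after, so it travelled √(2.0² + 2.5²) ≈ 3.2 units.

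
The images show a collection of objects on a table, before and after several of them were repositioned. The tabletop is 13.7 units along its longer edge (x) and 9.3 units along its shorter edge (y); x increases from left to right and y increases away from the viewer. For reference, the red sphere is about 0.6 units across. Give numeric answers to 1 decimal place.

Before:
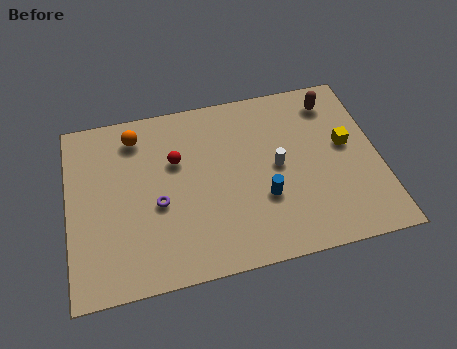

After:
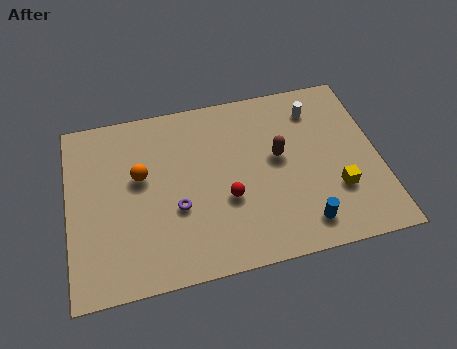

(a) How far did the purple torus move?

0.9

The purple torus moved from about (3.9, 3.9) to (4.7, 3.5), a distance of √(0.8² + 0.4²) ≈ 0.9.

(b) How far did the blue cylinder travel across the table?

2.3

From (8.5, 3.2) to (10.1, 1.5), the blue cylinder covered √(1.6² + 1.7²) ≈ 2.3 units.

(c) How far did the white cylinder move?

3.3

From (9.2, 4.7) to (11.1, 7.4), the white cylinder covered √(1.9² + 2.7²) ≈ 3.3 units.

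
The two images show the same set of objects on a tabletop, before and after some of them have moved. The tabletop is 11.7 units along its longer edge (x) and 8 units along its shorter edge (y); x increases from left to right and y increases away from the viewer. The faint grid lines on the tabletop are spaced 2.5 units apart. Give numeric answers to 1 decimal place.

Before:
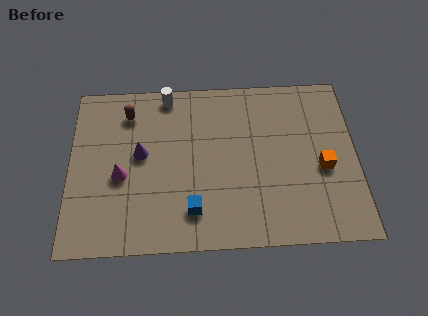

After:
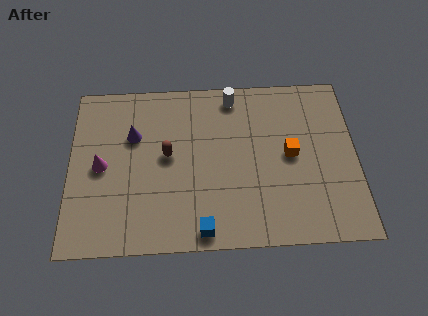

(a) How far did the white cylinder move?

2.7

From (4.0, 7.2) to (6.7, 7.0), the white cylinder covered √(2.7² + 0.2²) ≈ 2.7 units.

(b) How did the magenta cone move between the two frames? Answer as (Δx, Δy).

(-0.8, 0.5)

The magenta cone started near (2.1, 3.4) and ended near (1.3, 3.9).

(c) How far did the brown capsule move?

2.6

The brown capsule was near (2.4, 6.4) before and (4.0, 4.3) after, so it travelled √(1.6² + 2.1²) ≈ 2.6 units.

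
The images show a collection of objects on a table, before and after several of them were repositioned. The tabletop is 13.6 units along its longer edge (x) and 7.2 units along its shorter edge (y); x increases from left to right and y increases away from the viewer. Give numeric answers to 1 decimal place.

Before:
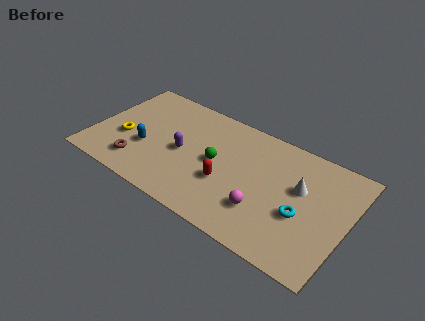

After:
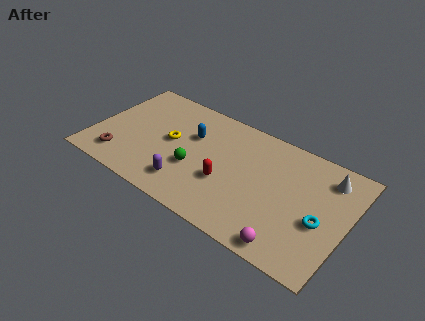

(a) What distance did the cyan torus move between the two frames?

1.0

From (11.3, 2.9) to (12.3, 3.0), the cyan torus covered √(1.0² + 0.1²) ≈ 1.0 units.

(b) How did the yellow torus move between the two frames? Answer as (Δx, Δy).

(2.4, 1.0)

The yellow torus started near (1.7, 2.8) and ended near (4.1, 3.8).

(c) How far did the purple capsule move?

2.0

The purple capsule moved from about (4.8, 3.4) to (5.4, 1.5), a distance of √(0.6² + 1.9²) ≈ 2.0.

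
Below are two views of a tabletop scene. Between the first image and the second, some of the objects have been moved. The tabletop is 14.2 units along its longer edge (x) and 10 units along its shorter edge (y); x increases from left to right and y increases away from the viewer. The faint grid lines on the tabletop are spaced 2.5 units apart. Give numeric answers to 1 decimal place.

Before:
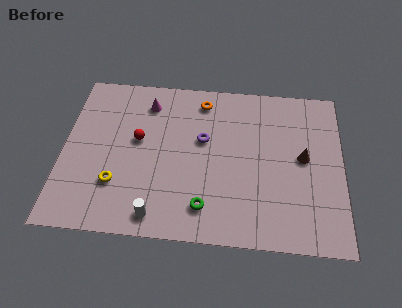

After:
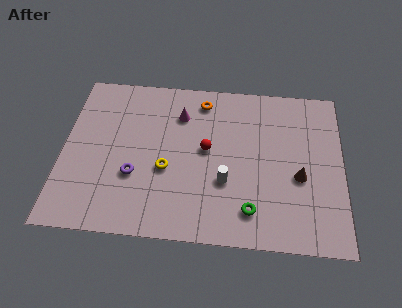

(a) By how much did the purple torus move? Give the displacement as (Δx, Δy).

(-3.4, -2.5)

The purple torus was at about (7.1, 6.0) and moved to about (3.7, 3.5).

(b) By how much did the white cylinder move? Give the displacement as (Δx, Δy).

(3.4, 2.3)

The white cylinder started near (4.9, 1.2) and ended near (8.3, 3.5).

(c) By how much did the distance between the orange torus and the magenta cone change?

-1.3

Before: roughly 2.8 units apart; after: 1.5. That's 1.3 units closer together.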